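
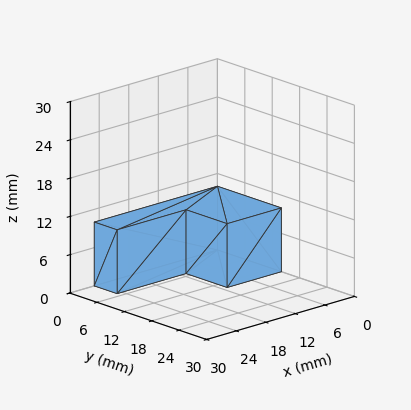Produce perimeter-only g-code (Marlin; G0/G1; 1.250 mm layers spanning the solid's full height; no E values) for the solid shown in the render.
Reading the render: the shape is an L-shaped prism: outer 25 × 14 mm, arm thicknesses ≈ 5 mm (horizontal) and 11 mm (vertical), extruded 10 mm in z (dimensions read to the nearest mm from the axis ticks). For the g-code, the solid's height is divided into equal slices at the stated Δz and each level perimeter traced with G1 moves after a G0 lift.

; perimeter-only toolpath
G21 ; units = mm
G90 ; absolute positioning
G28 ; home
; layer 1
G0 Z1.250
G0 X0.000 Y0.000
G1 X25.000 Y0.000
G1 X25.000 Y5.000
G1 X11.000 Y5.000
G1 X11.000 Y14.000
G1 X0.000 Y14.000
G1 X0.000 Y0.000
; layer 2
G0 Z2.500
G0 X0.000 Y0.000
G1 X25.000 Y0.000
G1 X25.000 Y5.000
G1 X11.000 Y5.000
G1 X11.000 Y14.000
G1 X0.000 Y14.000
G1 X0.000 Y0.000
; layer 3
G0 Z3.750
G0 X0.000 Y0.000
G1 X25.000 Y0.000
G1 X25.000 Y5.000
G1 X11.000 Y5.000
G1 X11.000 Y14.000
G1 X0.000 Y14.000
G1 X0.000 Y0.000
; layer 4
G0 Z5.000
G0 X0.000 Y0.000
G1 X25.000 Y0.000
G1 X25.000 Y5.000
G1 X11.000 Y5.000
G1 X11.000 Y14.000
G1 X0.000 Y14.000
G1 X0.000 Y0.000
; layer 5
G0 Z6.250
G0 X0.000 Y0.000
G1 X25.000 Y0.000
G1 X25.000 Y5.000
G1 X11.000 Y5.000
G1 X11.000 Y14.000
G1 X0.000 Y14.000
G1 X0.000 Y0.000
; layer 6
G0 Z7.500
G0 X0.000 Y0.000
G1 X25.000 Y0.000
G1 X25.000 Y5.000
G1 X11.000 Y5.000
G1 X11.000 Y14.000
G1 X0.000 Y14.000
G1 X0.000 Y0.000
; layer 7
G0 Z8.750
G0 X0.000 Y0.000
G1 X25.000 Y0.000
G1 X25.000 Y5.000
G1 X11.000 Y5.000
G1 X11.000 Y14.000
G1 X0.000 Y14.000
G1 X0.000 Y0.000
; layer 8
G0 Z10.000
G0 X0.000 Y0.000
G1 X25.000 Y0.000
G1 X25.000 Y5.000
G1 X11.000 Y5.000
G1 X11.000 Y14.000
G1 X0.000 Y14.000
G1 X0.000 Y0.000
M2 ; end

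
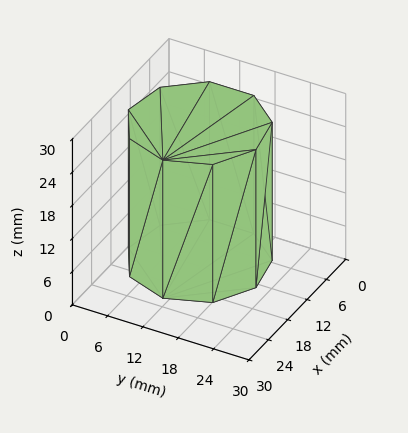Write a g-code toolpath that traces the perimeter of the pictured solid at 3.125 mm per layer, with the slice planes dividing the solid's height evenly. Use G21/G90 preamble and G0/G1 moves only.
Reading the render: the shape is a regular 9-sided prism (a cylinder approximated with 9 flat sides), circumscribed radius ≈ 11 mm, height ≈ 25 mm (dimensions read to the nearest mm from the axis ticks). For the g-code, the solid's height is divided into equal slices at the stated Δz and each level perimeter traced with G1 moves after a G0 lift.

; perimeter-only toolpath
G21 ; units = mm
G90 ; absolute positioning
G28 ; home
; layer 1
G0 Z3.125
G0 X22.000 Y11.000
G1 X19.426 Y18.071
G1 X12.910 Y21.833
G1 X5.500 Y20.526
G1 X0.663 Y14.762
G1 X0.663 Y7.238
G1 X5.500 Y1.474
G1 X12.910 Y0.167
G1 X19.426 Y3.929
G1 X22.000 Y11.000
; layer 2
G0 Z6.250
G0 X22.000 Y11.000
G1 X19.426 Y18.071
G1 X12.910 Y21.833
G1 X5.500 Y20.526
G1 X0.663 Y14.762
G1 X0.663 Y7.238
G1 X5.500 Y1.474
G1 X12.910 Y0.167
G1 X19.426 Y3.929
G1 X22.000 Y11.000
; layer 3
G0 Z9.375
G0 X22.000 Y11.000
G1 X19.426 Y18.071
G1 X12.910 Y21.833
G1 X5.500 Y20.526
G1 X0.663 Y14.762
G1 X0.663 Y7.238
G1 X5.500 Y1.474
G1 X12.910 Y0.167
G1 X19.426 Y3.929
G1 X22.000 Y11.000
; layer 4
G0 Z12.500
G0 X22.000 Y11.000
G1 X19.426 Y18.071
G1 X12.910 Y21.833
G1 X5.500 Y20.526
G1 X0.663 Y14.762
G1 X0.663 Y7.238
G1 X5.500 Y1.474
G1 X12.910 Y0.167
G1 X19.426 Y3.929
G1 X22.000 Y11.000
; layer 5
G0 Z15.625
G0 X22.000 Y11.000
G1 X19.426 Y18.071
G1 X12.910 Y21.833
G1 X5.500 Y20.526
G1 X0.663 Y14.762
G1 X0.663 Y7.238
G1 X5.500 Y1.474
G1 X12.910 Y0.167
G1 X19.426 Y3.929
G1 X22.000 Y11.000
; layer 6
G0 Z18.750
G0 X22.000 Y11.000
G1 X19.426 Y18.071
G1 X12.910 Y21.833
G1 X5.500 Y20.526
G1 X0.663 Y14.762
G1 X0.663 Y7.238
G1 X5.500 Y1.474
G1 X12.910 Y0.167
G1 X19.426 Y3.929
G1 X22.000 Y11.000
; layer 7
G0 Z21.875
G0 X22.000 Y11.000
G1 X19.426 Y18.071
G1 X12.910 Y21.833
G1 X5.500 Y20.526
G1 X0.663 Y14.762
G1 X0.663 Y7.238
G1 X5.500 Y1.474
G1 X12.910 Y0.167
G1 X19.426 Y3.929
G1 X22.000 Y11.000
; layer 8
G0 Z25.000
G0 X22.000 Y11.000
G1 X19.426 Y18.071
G1 X12.910 Y21.833
G1 X5.500 Y20.526
G1 X0.663 Y14.762
G1 X0.663 Y7.238
G1 X5.500 Y1.474
G1 X12.910 Y0.167
G1 X19.426 Y3.929
G1 X22.000 Y11.000
M2 ; end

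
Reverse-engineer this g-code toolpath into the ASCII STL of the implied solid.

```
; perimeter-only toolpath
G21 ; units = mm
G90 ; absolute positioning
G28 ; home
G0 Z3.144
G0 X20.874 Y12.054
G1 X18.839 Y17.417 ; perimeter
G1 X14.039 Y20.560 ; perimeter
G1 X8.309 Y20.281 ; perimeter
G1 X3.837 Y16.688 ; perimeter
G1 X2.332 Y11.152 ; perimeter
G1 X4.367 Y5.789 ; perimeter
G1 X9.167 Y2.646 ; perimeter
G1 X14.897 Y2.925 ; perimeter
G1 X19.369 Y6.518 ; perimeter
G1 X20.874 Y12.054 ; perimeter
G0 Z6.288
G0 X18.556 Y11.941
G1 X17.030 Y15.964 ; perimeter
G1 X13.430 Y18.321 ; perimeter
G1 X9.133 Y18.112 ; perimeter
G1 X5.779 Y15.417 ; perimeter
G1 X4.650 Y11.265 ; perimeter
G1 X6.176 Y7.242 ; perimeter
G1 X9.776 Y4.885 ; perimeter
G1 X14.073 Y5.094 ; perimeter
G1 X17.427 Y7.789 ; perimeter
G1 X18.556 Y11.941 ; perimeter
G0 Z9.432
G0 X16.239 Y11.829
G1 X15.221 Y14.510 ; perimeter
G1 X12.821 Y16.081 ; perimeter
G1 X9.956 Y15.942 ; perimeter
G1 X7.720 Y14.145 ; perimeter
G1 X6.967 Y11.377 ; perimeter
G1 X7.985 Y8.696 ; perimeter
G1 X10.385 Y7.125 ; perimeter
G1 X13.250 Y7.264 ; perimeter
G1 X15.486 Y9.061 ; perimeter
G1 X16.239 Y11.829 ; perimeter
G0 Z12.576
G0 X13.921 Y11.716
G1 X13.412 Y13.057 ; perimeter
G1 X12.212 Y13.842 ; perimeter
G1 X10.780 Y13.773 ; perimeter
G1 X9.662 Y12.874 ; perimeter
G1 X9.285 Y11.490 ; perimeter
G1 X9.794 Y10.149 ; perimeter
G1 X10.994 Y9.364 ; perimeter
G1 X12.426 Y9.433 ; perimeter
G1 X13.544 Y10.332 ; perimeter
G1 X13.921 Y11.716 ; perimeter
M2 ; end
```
solid part
  facet normal 0.0000 0.0000 -1.0000
    outer loop
      vertex 14.648 22.799 0.000
      vertex 20.648 18.871 0.000
      vertex 23.192 12.167 0.000
    endloop
  endfacet
  facet normal 0.0000 0.0000 -1.0000
    outer loop
      vertex 7.486 22.451 0.000
      vertex 14.648 22.799 0.000
      vertex 23.192 12.167 0.000
    endloop
  endfacet
  facet normal 0.0000 0.0000 -1.0000
    outer loop
      vertex 1.896 17.959 0.000
      vertex 7.486 22.451 0.000
      vertex 23.192 12.167 0.000
    endloop
  endfacet
  facet normal 0.0000 0.0000 -1.0000
    outer loop
      vertex 0.014 11.039 0.000
      vertex 1.896 17.959 0.000
      vertex 23.192 12.167 0.000
    endloop
  endfacet
  facet normal 0.0000 0.0000 -1.0000
    outer loop
      vertex 2.558 4.335 0.000
      vertex 0.014 11.039 0.000
      vertex 23.192 12.167 0.000
    endloop
  endfacet
  facet normal 0.0000 0.0000 -1.0000
    outer loop
      vertex 8.558 0.407 0.000
      vertex 2.558 4.335 0.000
      vertex 23.192 12.167 0.000
    endloop
  endfacet
  facet normal 0.0000 0.0000 -1.0000
    outer loop
      vertex 15.720 0.755 0.000
      vertex 8.558 0.407 0.000
      vertex 23.192 12.167 0.000
    endloop
  endfacet
  facet normal 0.0000 0.0000 -1.0000
    outer loop
      vertex 21.310 5.247 0.000
      vertex 15.720 0.755 0.000
      vertex 23.192 12.167 0.000
    endloop
  endfacet
  facet normal 0.7652 0.2904 0.5746
    outer loop
      vertex 23.192 12.167 0.000
      vertex 20.648 18.871 0.000
      vertex 11.603 11.603 15.720
    endloop
  endfacet
  facet normal 0.4483 0.6848 0.5745
    outer loop
      vertex 20.648 18.871 0.000
      vertex 14.648 22.799 0.000
      vertex 11.603 11.603 15.720
    endloop
  endfacet
  facet normal -0.0397 0.8175 0.5745
    outer loop
      vertex 14.648 22.799 0.000
      vertex 7.486 22.451 0.000
      vertex 11.603 11.603 15.720
    endloop
  endfacet
  facet normal -0.5127 0.6380 0.5745
    outer loop
      vertex 7.486 22.451 0.000
      vertex 1.896 17.959 0.000
      vertex 11.603 11.603 15.720
    endloop
  endfacet
  facet normal -0.7898 0.2148 0.5745
    outer loop
      vertex 1.896 17.959 0.000
      vertex 0.014 11.039 0.000
      vertex 11.603 11.603 15.720
    endloop
  endfacet
  facet normal -0.7652 -0.2904 0.5746
    outer loop
      vertex 0.014 11.039 0.000
      vertex 2.558 4.335 0.000
      vertex 11.603 11.603 15.720
    endloop
  endfacet
  facet normal -0.4483 -0.6848 0.5745
    outer loop
      vertex 2.558 4.335 0.000
      vertex 8.558 0.407 0.000
      vertex 11.603 11.603 15.720
    endloop
  endfacet
  facet normal 0.0397 -0.8175 0.5745
    outer loop
      vertex 8.558 0.407 0.000
      vertex 15.720 0.755 0.000
      vertex 11.603 11.603 15.720
    endloop
  endfacet
  facet normal 0.5127 -0.6380 0.5745
    outer loop
      vertex 15.720 0.755 0.000
      vertex 21.310 5.247 0.000
      vertex 11.603 11.603 15.720
    endloop
  endfacet
  facet normal 0.7898 -0.2148 0.5745
    outer loop
      vertex 21.310 5.247 0.000
      vertex 23.192 12.167 0.000
      vertex 11.603 11.603 15.720
    endloop
  endfacet
endsolid part

The G0 Z moves step by Δz≈3.144 mm. The G1 loops shrink linearly with z, so the solid tapers from its base footprint up to z≈15.7. Closing with a flat bottom cap and the tapered top and triangulating gives 18 facets — a regular 10-sided pyramid, base circumscribed radius ≈ 11.6 mm, apex at z ≈ 15.7 mm.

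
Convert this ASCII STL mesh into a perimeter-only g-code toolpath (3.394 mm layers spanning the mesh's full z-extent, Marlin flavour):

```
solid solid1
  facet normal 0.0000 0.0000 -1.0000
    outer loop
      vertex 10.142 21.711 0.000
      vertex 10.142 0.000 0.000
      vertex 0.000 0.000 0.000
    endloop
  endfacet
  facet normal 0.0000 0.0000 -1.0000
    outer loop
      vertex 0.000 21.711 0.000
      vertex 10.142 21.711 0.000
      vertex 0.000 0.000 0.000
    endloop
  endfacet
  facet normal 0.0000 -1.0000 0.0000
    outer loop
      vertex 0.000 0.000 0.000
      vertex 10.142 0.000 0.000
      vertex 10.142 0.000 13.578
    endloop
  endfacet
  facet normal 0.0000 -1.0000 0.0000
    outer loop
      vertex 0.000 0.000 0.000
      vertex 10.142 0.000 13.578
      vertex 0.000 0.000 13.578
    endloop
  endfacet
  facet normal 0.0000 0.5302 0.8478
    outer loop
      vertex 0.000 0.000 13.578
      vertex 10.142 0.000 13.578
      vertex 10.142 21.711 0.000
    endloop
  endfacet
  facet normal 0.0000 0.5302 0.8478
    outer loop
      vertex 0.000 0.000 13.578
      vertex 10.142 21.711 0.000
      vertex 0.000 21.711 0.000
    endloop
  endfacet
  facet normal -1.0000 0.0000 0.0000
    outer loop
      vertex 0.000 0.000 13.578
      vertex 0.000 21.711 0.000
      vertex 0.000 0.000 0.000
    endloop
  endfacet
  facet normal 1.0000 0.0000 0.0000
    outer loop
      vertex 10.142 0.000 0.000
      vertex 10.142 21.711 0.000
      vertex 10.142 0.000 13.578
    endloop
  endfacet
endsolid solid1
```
; perimeter-only toolpath
G21 ; units = mm
G90 ; absolute positioning
G28 ; home
; layer 1
G0 Z3.394
G0 X0.000 Y0.000
G1 X10.142 Y0.000
G1 X10.142 Y16.283
G1 X0.000 Y16.283
G1 X0.000 Y0.000
; layer 2
G0 Z6.789
G0 X0.000 Y0.000
G1 X10.142 Y0.000
G1 X10.142 Y10.855
G1 X0.000 Y10.855
G1 X0.000 Y0.000
; layer 3
G0 Z10.183
G0 X0.000 Y0.000
G1 X10.142 Y0.000
G1 X10.142 Y5.428
G1 X0.000 Y5.428
G1 X0.000 Y0.000
M2 ; end

The solid is a wedge (ramp): 10.1 × 21.7 mm base, rising to 13.6 mm along the y=0 edge and sloping linearly to z=0 at y=21.7. Slicing at Δz = 3.394 mm — 4 equal slices spanning the solid's height, so layer i sits at z = i·h/4 — gives 3 non-empty perimeters. Each is a 4-segment closed polygon; G0 lifts to the layer z and rapids to the start vertex, then G1 traces the edges. The cross-section shrinks linearly with z (the slice at the apex is degenerate and omitted).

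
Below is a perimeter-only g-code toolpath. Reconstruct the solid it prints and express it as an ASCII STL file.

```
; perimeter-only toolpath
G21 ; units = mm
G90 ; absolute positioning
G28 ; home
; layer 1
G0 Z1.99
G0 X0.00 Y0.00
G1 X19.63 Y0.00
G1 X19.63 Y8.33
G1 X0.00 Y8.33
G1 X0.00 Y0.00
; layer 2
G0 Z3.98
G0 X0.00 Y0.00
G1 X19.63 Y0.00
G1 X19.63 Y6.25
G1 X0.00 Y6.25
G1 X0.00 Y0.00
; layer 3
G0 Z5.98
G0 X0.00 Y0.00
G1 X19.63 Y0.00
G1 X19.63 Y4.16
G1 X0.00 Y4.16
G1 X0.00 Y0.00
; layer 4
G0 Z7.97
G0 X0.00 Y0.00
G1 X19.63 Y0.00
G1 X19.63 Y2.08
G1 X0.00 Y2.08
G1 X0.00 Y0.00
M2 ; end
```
solid part
  facet normal 0.0000 0.0000 -1.0000
    outer loop
      vertex 19.63 10.41 0.00
      vertex 19.63 0.00 0.00
      vertex 0.00 0.00 0.00
    endloop
  endfacet
  facet normal 0.0000 0.0000 -1.0000
    outer loop
      vertex 0.00 10.41 0.00
      vertex 19.63 10.41 0.00
      vertex 0.00 0.00 0.00
    endloop
  endfacet
  facet normal 0.0000 -1.0000 0.0000
    outer loop
      vertex 0.00 0.00 0.00
      vertex 19.63 0.00 0.00
      vertex 19.63 0.00 9.96
    endloop
  endfacet
  facet normal 0.0000 -1.0000 0.0000
    outer loop
      vertex 0.00 0.00 0.00
      vertex 19.63 0.00 9.96
      vertex 0.00 0.00 9.96
    endloop
  endfacet
  facet normal 0.0000 0.6913 0.7226
    outer loop
      vertex 0.00 0.00 9.96
      vertex 19.63 0.00 9.96
      vertex 19.63 10.41 0.00
    endloop
  endfacet
  facet normal 0.0000 0.6913 0.7226
    outer loop
      vertex 0.00 0.00 9.96
      vertex 19.63 10.41 0.00
      vertex 0.00 10.41 0.00
    endloop
  endfacet
  facet normal -1.0000 0.0000 0.0000
    outer loop
      vertex 0.00 0.00 9.96
      vertex 0.00 10.41 0.00
      vertex 0.00 0.00 0.00
    endloop
  endfacet
  facet normal 1.0000 0.0000 0.0000
    outer loop
      vertex 19.63 0.00 0.00
      vertex 19.63 10.41 0.00
      vertex 19.63 0.00 9.96
    endloop
  endfacet
endsolid part

The G0 Z moves step by Δz≈1.99 mm. The G1 loops shrink linearly with z, so the solid tapers from its base footprint up to z≈9.96. Closing with a flat bottom cap and the tapered top and triangulating gives 8 facets — a wedge (ramp): 19.6 × 10.4 mm base, rising to 9.96 mm along the y=0 edge and sloping linearly to z=0 at y=10.4.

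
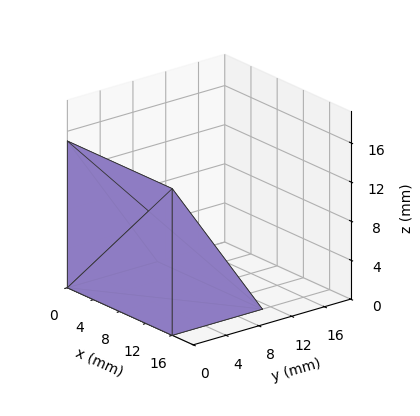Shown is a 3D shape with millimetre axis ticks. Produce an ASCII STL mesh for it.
Reading the render: the shape is a wedge (ramp): 16 × 11 mm base, rising to 15 mm along the y=0 edge and sloping linearly to z=0 at y=11 (dimensions read to the nearest mm from the axis ticks). For the STL, each face is triangulated and given an outward normal.

solid part
  facet normal 0.0000 0.0000 -1.0000
    outer loop
      vertex 16.0 11.0 0.0
      vertex 16.0 0.0 0.0
      vertex 0.0 0.0 0.0
    endloop
  endfacet
  facet normal 0.0000 0.0000 -1.0000
    outer loop
      vertex 0.0 11.0 0.0
      vertex 16.0 11.0 0.0
      vertex 0.0 0.0 0.0
    endloop
  endfacet
  facet normal 0.0000 -1.0000 0.0000
    outer loop
      vertex 0.0 0.0 0.0
      vertex 16.0 0.0 0.0
      vertex 16.0 0.0 15.0
    endloop
  endfacet
  facet normal 0.0000 -1.0000 0.0000
    outer loop
      vertex 0.0 0.0 0.0
      vertex 16.0 0.0 15.0
      vertex 0.0 0.0 15.0
    endloop
  endfacet
  facet normal 0.0000 0.8064 0.5914
    outer loop
      vertex 0.0 0.0 15.0
      vertex 16.0 0.0 15.0
      vertex 16.0 11.0 0.0
    endloop
  endfacet
  facet normal 0.0000 0.8064 0.5914
    outer loop
      vertex 0.0 0.0 15.0
      vertex 16.0 11.0 0.0
      vertex 0.0 11.0 0.0
    endloop
  endfacet
  facet normal -1.0000 0.0000 0.0000
    outer loop
      vertex 0.0 0.0 15.0
      vertex 0.0 11.0 0.0
      vertex 0.0 0.0 0.0
    endloop
  endfacet
  facet normal 1.0000 0.0000 0.0000
    outer loop
      vertex 16.0 0.0 0.0
      vertex 16.0 11.0 0.0
      vertex 16.0 0.0 15.0
    endloop
  endfacet
endsolid part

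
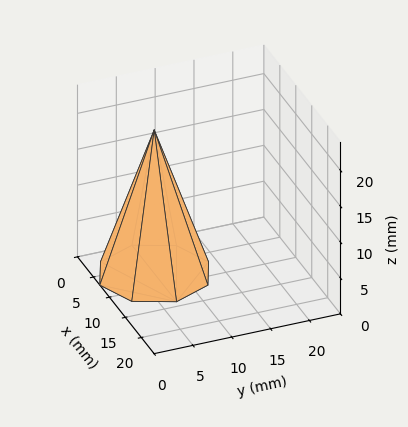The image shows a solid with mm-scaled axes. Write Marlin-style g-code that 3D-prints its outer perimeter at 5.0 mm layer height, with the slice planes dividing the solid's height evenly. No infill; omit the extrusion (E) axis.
Reading the render: the shape is a regular 8-sided pyramid, base circumscribed radius ≈ 7 mm, apex at z ≈ 20 mm (dimensions read to the nearest mm from the axis ticks). For the g-code, the solid's height is divided into equal slices at the stated Δz and each level perimeter traced with G1 moves after a G0 lift.

; perimeter-only toolpath
G21 ; units = mm
G90 ; absolute positioning
G28 ; home
; layer 1
G0 Z5.0
G0 X12.2 Y7.0
G1 X10.7 Y10.7
G1 X7.0 Y12.2
G1 X3.3 Y10.7
G1 X1.8 Y7.0
G1 X3.3 Y3.3
G1 X7.0 Y1.8
G1 X10.7 Y3.3
G1 X12.2 Y7.0
; layer 2
G0 Z10.0
G0 X10.5 Y7.0
G1 X9.4 Y9.4
G1 X7.0 Y10.5
G1 X4.5 Y9.4
G1 X3.5 Y7.0
G1 X4.5 Y4.5
G1 X7.0 Y3.5
G1 X9.4 Y4.5
G1 X10.5 Y7.0
; layer 3
G0 Z15.0
G0 X8.8 Y7.0
G1 X8.2 Y8.2
G1 X7.0 Y8.8
G1 X5.8 Y8.2
G1 X5.2 Y7.0
G1 X5.8 Y5.8
G1 X7.0 Y5.2
G1 X8.2 Y5.8
G1 X8.8 Y7.0
M2 ; end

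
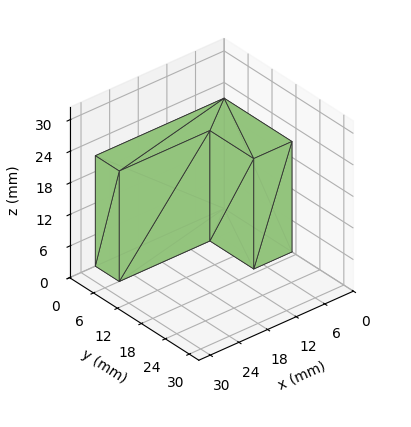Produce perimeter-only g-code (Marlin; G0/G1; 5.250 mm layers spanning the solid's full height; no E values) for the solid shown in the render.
Reading the render: the shape is an L-shaped prism: outer 27 × 17 mm, arm thicknesses ≈ 6 mm (horizontal) and 8 mm (vertical), extruded 21 mm in z (dimensions read to the nearest mm from the axis ticks). For the g-code, the solid's height is divided into equal slices at the stated Δz and each level perimeter traced with G1 moves after a G0 lift.

; perimeter-only toolpath
G21 ; units = mm
G90 ; absolute positioning
G28 ; home
; layer 1
G0 Z5.250
G0 X0.000 Y0.000
G1 X27.000 Y0.000
G1 X27.000 Y6.000
G1 X8.000 Y6.000
G1 X8.000 Y17.000
G1 X0.000 Y17.000
G1 X0.000 Y0.000
; layer 2
G0 Z10.500
G0 X0.000 Y0.000
G1 X27.000 Y0.000
G1 X27.000 Y6.000
G1 X8.000 Y6.000
G1 X8.000 Y17.000
G1 X0.000 Y17.000
G1 X0.000 Y0.000
; layer 3
G0 Z15.750
G0 X0.000 Y0.000
G1 X27.000 Y0.000
G1 X27.000 Y6.000
G1 X8.000 Y6.000
G1 X8.000 Y17.000
G1 X0.000 Y17.000
G1 X0.000 Y0.000
; layer 4
G0 Z21.000
G0 X0.000 Y0.000
G1 X27.000 Y0.000
G1 X27.000 Y6.000
G1 X8.000 Y6.000
G1 X8.000 Y17.000
G1 X0.000 Y17.000
G1 X0.000 Y0.000
M2 ; end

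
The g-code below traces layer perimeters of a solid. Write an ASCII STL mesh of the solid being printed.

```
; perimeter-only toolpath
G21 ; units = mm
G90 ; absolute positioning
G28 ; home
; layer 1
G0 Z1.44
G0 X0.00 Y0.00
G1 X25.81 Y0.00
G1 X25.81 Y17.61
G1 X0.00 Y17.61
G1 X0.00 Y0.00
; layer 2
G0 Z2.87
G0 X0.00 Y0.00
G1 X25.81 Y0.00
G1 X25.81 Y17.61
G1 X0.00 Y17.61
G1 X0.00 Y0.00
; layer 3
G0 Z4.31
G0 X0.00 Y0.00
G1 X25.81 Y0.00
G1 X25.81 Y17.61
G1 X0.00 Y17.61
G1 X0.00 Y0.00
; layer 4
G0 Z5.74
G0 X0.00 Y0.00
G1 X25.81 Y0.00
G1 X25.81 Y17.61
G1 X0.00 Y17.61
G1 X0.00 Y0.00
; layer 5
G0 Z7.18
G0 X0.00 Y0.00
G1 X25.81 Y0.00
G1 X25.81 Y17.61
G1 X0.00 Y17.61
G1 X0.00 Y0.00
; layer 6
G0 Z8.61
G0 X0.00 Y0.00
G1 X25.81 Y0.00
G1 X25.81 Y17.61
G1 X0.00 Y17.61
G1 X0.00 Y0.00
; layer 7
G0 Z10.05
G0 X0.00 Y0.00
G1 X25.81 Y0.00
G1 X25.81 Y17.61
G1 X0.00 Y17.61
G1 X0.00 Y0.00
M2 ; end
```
solid part
  facet normal 0.0000 0.0000 -1.0000
    outer loop
      vertex 25.81 17.61 0.00
      vertex 25.81 0.00 0.00
      vertex 0.00 0.00 0.00
    endloop
  endfacet
  facet normal 0.0000 0.0000 -1.0000
    outer loop
      vertex 0.00 17.61 0.00
      vertex 25.81 17.61 0.00
      vertex 0.00 0.00 0.00
    endloop
  endfacet
  facet normal 0.0000 0.0000 1.0000
    outer loop
      vertex 0.00 0.00 10.05
      vertex 25.81 0.00 10.05
      vertex 25.81 17.61 10.05
    endloop
  endfacet
  facet normal 0.0000 0.0000 1.0000
    outer loop
      vertex 0.00 0.00 10.05
      vertex 25.81 17.61 10.05
      vertex 0.00 17.61 10.05
    endloop
  endfacet
  facet normal 0.0000 -1.0000 0.0000
    outer loop
      vertex 0.00 0.00 0.00
      vertex 25.81 0.00 0.00
      vertex 25.81 0.00 10.05
    endloop
  endfacet
  facet normal 0.0000 -1.0000 0.0000
    outer loop
      vertex 0.00 0.00 0.00
      vertex 25.81 0.00 10.05
      vertex 0.00 0.00 10.05
    endloop
  endfacet
  facet normal 0.0000 1.0000 0.0000
    outer loop
      vertex 25.81 17.61 10.05
      vertex 25.81 17.61 0.00
      vertex 0.00 17.61 0.00
    endloop
  endfacet
  facet normal 0.0000 1.0000 0.0000
    outer loop
      vertex 0.00 17.61 10.05
      vertex 25.81 17.61 10.05
      vertex 0.00 17.61 0.00
    endloop
  endfacet
  facet normal -1.0000 0.0000 0.0000
    outer loop
      vertex 0.00 17.61 10.05
      vertex 0.00 17.61 0.00
      vertex 0.00 0.00 0.00
    endloop
  endfacet
  facet normal -1.0000 0.0000 0.0000
    outer loop
      vertex 0.00 0.00 10.05
      vertex 0.00 17.61 10.05
      vertex 0.00 0.00 0.00
    endloop
  endfacet
  facet normal 1.0000 0.0000 0.0000
    outer loop
      vertex 25.81 0.00 0.00
      vertex 25.81 17.61 0.00
      vertex 25.81 17.61 10.05
    endloop
  endfacet
  facet normal 1.0000 0.0000 0.0000
    outer loop
      vertex 25.81 0.00 0.00
      vertex 25.81 17.61 10.05
      vertex 25.81 0.00 10.05
    endloop
  endfacet
endsolid part

The G0 Z moves step by Δz≈1.44 mm. Every layer's G1 loop is the same polygon, so the solid is a straight extrusion of it from z=0 to z≈10.1. Closing with flat bottom and top caps and triangulating gives 12 facets — a rectangular box, roughly 25.8 × 17.6 mm footprint and 10.1 mm tall.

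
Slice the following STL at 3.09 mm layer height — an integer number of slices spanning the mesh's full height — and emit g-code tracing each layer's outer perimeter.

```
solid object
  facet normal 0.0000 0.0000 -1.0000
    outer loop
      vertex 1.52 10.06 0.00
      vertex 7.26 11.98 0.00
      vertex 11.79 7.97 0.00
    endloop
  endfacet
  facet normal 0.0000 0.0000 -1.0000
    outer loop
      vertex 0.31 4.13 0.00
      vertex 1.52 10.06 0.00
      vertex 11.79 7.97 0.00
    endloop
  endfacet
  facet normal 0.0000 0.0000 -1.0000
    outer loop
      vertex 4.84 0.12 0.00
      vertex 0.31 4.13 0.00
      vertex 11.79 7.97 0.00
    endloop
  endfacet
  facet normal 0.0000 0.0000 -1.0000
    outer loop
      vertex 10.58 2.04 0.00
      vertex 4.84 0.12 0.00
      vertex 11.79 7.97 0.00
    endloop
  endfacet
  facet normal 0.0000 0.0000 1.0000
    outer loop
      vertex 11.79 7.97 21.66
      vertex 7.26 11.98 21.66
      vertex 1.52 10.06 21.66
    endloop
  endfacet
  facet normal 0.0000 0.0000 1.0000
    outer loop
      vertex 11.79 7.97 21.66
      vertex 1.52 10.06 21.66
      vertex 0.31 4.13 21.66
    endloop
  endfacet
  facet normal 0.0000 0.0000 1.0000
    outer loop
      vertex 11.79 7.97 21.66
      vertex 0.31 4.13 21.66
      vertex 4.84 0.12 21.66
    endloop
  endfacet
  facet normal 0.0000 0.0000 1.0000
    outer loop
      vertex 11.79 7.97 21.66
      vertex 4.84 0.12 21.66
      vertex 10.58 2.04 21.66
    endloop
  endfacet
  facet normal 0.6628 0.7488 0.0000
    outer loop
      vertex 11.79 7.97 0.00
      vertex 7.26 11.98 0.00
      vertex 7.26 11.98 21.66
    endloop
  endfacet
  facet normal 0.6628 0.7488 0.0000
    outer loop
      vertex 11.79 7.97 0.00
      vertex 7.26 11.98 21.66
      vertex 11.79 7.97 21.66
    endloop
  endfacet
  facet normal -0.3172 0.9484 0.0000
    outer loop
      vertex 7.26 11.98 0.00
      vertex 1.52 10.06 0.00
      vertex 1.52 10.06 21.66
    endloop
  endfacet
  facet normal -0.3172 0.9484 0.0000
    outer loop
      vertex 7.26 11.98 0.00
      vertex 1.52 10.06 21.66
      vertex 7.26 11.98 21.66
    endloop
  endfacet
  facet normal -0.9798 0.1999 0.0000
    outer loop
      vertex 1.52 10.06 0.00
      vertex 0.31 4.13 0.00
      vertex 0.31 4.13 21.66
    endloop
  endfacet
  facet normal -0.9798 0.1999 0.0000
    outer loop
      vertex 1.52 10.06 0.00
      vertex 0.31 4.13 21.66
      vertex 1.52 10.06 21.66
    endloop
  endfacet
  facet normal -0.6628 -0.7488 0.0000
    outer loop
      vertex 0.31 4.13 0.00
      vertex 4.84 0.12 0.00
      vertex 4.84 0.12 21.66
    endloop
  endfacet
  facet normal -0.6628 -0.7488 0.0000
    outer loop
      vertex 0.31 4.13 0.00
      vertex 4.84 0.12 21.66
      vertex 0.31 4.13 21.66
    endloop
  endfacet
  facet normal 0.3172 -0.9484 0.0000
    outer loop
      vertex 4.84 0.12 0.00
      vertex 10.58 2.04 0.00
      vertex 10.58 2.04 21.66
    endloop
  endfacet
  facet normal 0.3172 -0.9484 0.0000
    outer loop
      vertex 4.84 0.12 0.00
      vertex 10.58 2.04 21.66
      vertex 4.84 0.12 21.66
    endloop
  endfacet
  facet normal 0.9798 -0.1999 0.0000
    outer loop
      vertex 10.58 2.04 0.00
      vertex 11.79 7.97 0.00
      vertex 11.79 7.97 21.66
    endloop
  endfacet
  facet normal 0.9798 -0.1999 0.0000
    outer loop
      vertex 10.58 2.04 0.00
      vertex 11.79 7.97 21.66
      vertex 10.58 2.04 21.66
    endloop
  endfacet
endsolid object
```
; perimeter-only toolpath
G21 ; units = mm
G90 ; absolute positioning
G28 ; home
; layer 1
G0 Z3.09
G0 X11.79 Y7.97
G1 X7.26 Y11.98
G1 X1.52 Y10.06
G1 X0.31 Y4.13
G1 X4.84 Y0.12
G1 X10.58 Y2.04
G1 X11.79 Y7.97
; layer 2
G0 Z6.19
G0 X11.79 Y7.97
G1 X7.26 Y11.98
G1 X1.52 Y10.06
G1 X0.31 Y4.13
G1 X4.84 Y0.12
G1 X10.58 Y2.04
G1 X11.79 Y7.97
; layer 3
G0 Z9.28
G0 X11.79 Y7.97
G1 X7.26 Y11.98
G1 X1.52 Y10.06
G1 X0.31 Y4.13
G1 X4.84 Y0.12
G1 X10.58 Y2.04
G1 X11.79 Y7.97
; layer 4
G0 Z12.38
G0 X11.79 Y7.97
G1 X7.26 Y11.98
G1 X1.52 Y10.06
G1 X0.31 Y4.13
G1 X4.84 Y0.12
G1 X10.58 Y2.04
G1 X11.79 Y7.97
; layer 5
G0 Z15.47
G0 X11.79 Y7.97
G1 X7.26 Y11.98
G1 X1.52 Y10.06
G1 X0.31 Y4.13
G1 X4.84 Y0.12
G1 X10.58 Y2.04
G1 X11.79 Y7.97
; layer 6
G0 Z18.57
G0 X11.79 Y7.97
G1 X7.26 Y11.98
G1 X1.52 Y10.06
G1 X0.31 Y4.13
G1 X4.84 Y0.12
G1 X10.58 Y2.04
G1 X11.79 Y7.97
; layer 7
G0 Z21.66
G0 X11.79 Y7.97
G1 X7.26 Y11.98
G1 X1.52 Y10.06
G1 X0.31 Y4.13
G1 X4.84 Y0.12
G1 X10.58 Y2.04
G1 X11.79 Y7.97
M2 ; end

The solid is a regular 6-sided prism (a cylinder approximated with 6 flat sides), circumscribed radius ≈ 6.05 mm, height ≈ 21.7 mm. Slicing at Δz = 3.09 mm — 7 equal slices spanning the solid's height, so layer i sits at z = i·h/7 — gives 7 non-empty perimeters. Each is a 6-segment closed polygon; G0 lifts to the layer z and rapids to the start vertex, then G1 traces the edges.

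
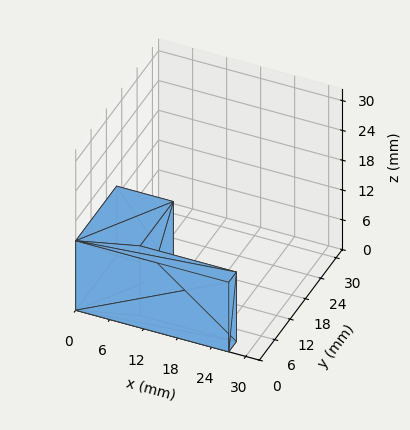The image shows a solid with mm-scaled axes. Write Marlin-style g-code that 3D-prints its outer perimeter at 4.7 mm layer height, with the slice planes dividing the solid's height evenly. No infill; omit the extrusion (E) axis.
Reading the render: the shape is an L-shaped prism: outer 27 × 16 mm, arm thicknesses ≈ 3 mm (horizontal) and 10 mm (vertical), extruded 14 mm in z (dimensions read to the nearest mm from the axis ticks). For the g-code, the solid's height is divided into equal slices at the stated Δz and each level perimeter traced with G1 moves after a G0 lift.

; perimeter-only toolpath
G21 ; units = mm
G90 ; absolute positioning
G28 ; home
; layer 1
G0 Z4.7
G0 X0.0 Y0.0
G1 X27.0 Y0.0
G1 X27.0 Y3.0
G1 X10.0 Y3.0
G1 X10.0 Y16.0
G1 X0.0 Y16.0
G1 X0.0 Y0.0
; layer 2
G0 Z9.3
G0 X0.0 Y0.0
G1 X27.0 Y0.0
G1 X27.0 Y3.0
G1 X10.0 Y3.0
G1 X10.0 Y16.0
G1 X0.0 Y16.0
G1 X0.0 Y0.0
; layer 3
G0 Z14.0
G0 X0.0 Y0.0
G1 X27.0 Y0.0
G1 X27.0 Y3.0
G1 X10.0 Y3.0
G1 X10.0 Y16.0
G1 X0.0 Y16.0
G1 X0.0 Y0.0
M2 ; end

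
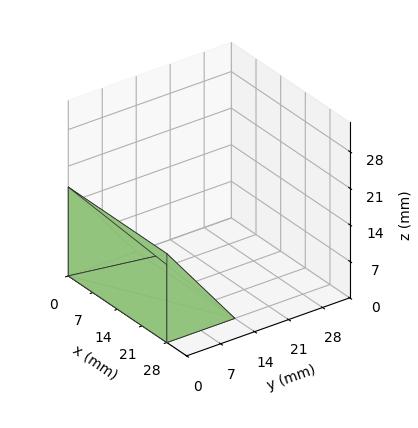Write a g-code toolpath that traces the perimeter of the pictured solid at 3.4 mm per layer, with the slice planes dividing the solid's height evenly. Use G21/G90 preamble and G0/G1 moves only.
Reading the render: the shape is a wedge (ramp): 28 × 14 mm base, rising to 17 mm along the y=0 edge and sloping linearly to z=0 at y=14 (dimensions read to the nearest mm from the axis ticks). For the g-code, the solid's height is divided into equal slices at the stated Δz and each level perimeter traced with G1 moves after a G0 lift.

; perimeter-only toolpath
G21 ; units = mm
G90 ; absolute positioning
G28 ; home
; layer 1
G0 Z3.4
G0 X0.0 Y0.0
G1 X28.0 Y0.0
G1 X28.0 Y11.2
G1 X0.0 Y11.2
G1 X0.0 Y0.0
; layer 2
G0 Z6.8
G0 X0.0 Y0.0
G1 X28.0 Y0.0
G1 X28.0 Y8.4
G1 X0.0 Y8.4
G1 X0.0 Y0.0
; layer 3
G0 Z10.2
G0 X0.0 Y0.0
G1 X28.0 Y0.0
G1 X28.0 Y5.6
G1 X0.0 Y5.6
G1 X0.0 Y0.0
; layer 4
G0 Z13.6
G0 X0.0 Y0.0
G1 X28.0 Y0.0
G1 X28.0 Y2.8
G1 X0.0 Y2.8
G1 X0.0 Y0.0
M2 ; end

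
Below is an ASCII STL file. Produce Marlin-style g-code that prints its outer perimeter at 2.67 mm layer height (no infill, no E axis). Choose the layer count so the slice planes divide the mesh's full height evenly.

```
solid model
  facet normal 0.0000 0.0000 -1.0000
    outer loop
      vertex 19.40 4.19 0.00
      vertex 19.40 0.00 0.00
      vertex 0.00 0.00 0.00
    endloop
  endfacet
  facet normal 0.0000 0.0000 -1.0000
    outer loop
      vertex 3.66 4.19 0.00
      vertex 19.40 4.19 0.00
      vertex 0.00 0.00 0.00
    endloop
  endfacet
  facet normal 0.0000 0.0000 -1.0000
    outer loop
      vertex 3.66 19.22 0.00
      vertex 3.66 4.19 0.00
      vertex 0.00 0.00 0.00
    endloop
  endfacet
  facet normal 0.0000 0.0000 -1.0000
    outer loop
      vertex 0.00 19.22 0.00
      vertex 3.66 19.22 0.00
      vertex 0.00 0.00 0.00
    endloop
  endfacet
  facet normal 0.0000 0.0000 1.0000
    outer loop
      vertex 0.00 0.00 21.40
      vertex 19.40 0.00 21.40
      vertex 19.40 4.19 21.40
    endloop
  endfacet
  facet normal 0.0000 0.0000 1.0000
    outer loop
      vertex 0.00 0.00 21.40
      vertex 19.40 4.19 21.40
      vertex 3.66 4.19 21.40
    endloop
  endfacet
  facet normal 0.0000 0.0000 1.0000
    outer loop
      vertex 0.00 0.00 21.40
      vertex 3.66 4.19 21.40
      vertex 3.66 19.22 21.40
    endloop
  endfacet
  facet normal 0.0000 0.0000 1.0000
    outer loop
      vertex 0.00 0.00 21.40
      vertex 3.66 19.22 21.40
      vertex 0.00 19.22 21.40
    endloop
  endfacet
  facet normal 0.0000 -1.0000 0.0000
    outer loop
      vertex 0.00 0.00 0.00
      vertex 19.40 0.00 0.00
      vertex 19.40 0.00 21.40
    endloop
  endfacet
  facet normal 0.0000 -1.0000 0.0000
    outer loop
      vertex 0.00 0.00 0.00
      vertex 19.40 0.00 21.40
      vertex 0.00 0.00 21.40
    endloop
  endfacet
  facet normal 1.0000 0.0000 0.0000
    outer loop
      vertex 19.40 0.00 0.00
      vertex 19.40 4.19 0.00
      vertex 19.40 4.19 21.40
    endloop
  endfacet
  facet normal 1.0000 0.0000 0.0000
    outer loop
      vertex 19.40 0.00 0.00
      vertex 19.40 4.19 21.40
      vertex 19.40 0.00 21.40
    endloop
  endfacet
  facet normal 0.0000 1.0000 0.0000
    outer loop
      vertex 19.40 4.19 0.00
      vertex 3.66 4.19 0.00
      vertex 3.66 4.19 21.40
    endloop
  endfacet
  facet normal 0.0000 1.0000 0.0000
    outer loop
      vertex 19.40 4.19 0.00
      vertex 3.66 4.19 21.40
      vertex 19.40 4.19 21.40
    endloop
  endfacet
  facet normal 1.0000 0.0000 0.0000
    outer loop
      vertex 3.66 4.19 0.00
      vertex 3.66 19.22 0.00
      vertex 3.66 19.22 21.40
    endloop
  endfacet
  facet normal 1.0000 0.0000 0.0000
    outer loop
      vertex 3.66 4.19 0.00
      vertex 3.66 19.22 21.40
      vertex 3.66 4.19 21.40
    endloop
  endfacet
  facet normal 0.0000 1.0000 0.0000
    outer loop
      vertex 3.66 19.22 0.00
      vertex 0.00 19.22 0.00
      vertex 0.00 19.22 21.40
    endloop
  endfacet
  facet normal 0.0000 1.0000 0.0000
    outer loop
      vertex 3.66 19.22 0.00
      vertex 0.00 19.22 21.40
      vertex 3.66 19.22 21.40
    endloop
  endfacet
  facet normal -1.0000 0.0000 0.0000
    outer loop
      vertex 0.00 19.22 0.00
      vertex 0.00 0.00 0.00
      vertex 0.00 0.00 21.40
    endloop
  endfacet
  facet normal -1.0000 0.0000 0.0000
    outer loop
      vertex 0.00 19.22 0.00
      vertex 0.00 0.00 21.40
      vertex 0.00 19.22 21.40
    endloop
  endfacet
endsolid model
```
; perimeter-only toolpath
G21 ; units = mm
G90 ; absolute positioning
G28 ; home
; layer 1
G0 Z2.67
G0 X0.00 Y0.00
G1 X19.40 Y0.00
G1 X19.40 Y4.19
G1 X3.66 Y4.19
G1 X3.66 Y19.22
G1 X0.00 Y19.22
G1 X0.00 Y0.00
; layer 2
G0 Z5.35
G0 X0.00 Y0.00
G1 X19.40 Y0.00
G1 X19.40 Y4.19
G1 X3.66 Y4.19
G1 X3.66 Y19.22
G1 X0.00 Y19.22
G1 X0.00 Y0.00
; layer 3
G0 Z8.02
G0 X0.00 Y0.00
G1 X19.40 Y0.00
G1 X19.40 Y4.19
G1 X3.66 Y4.19
G1 X3.66 Y19.22
G1 X0.00 Y19.22
G1 X0.00 Y0.00
; layer 4
G0 Z10.70
G0 X0.00 Y0.00
G1 X19.40 Y0.00
G1 X19.40 Y4.19
G1 X3.66 Y4.19
G1 X3.66 Y19.22
G1 X0.00 Y19.22
G1 X0.00 Y0.00
; layer 5
G0 Z13.38
G0 X0.00 Y0.00
G1 X19.40 Y0.00
G1 X19.40 Y4.19
G1 X3.66 Y4.19
G1 X3.66 Y19.22
G1 X0.00 Y19.22
G1 X0.00 Y0.00
; layer 6
G0 Z16.05
G0 X0.00 Y0.00
G1 X19.40 Y0.00
G1 X19.40 Y4.19
G1 X3.66 Y4.19
G1 X3.66 Y19.22
G1 X0.00 Y19.22
G1 X0.00 Y0.00
; layer 7
G0 Z18.72
G0 X0.00 Y0.00
G1 X19.40 Y0.00
G1 X19.40 Y4.19
G1 X3.66 Y4.19
G1 X3.66 Y19.22
G1 X0.00 Y19.22
G1 X0.00 Y0.00
; layer 8
G0 Z21.40
G0 X0.00 Y0.00
G1 X19.40 Y0.00
G1 X19.40 Y4.19
G1 X3.66 Y4.19
G1 X3.66 Y19.22
G1 X0.00 Y19.22
G1 X0.00 Y0.00
M2 ; end

The solid is an L-shaped prism: outer 19.4 × 19.2 mm, arm thicknesses ≈ 4.19 mm (horizontal) and 3.66 mm (vertical), extruded 21.4 mm in z. Slicing at Δz = 2.67 mm — 8 equal slices spanning the solid's height, so layer i sits at z = i·h/8 — gives 8 non-empty perimeters. Each is a 6-segment closed polygon; G0 lifts to the layer z and rapids to the start vertex, then G1 traces the edges.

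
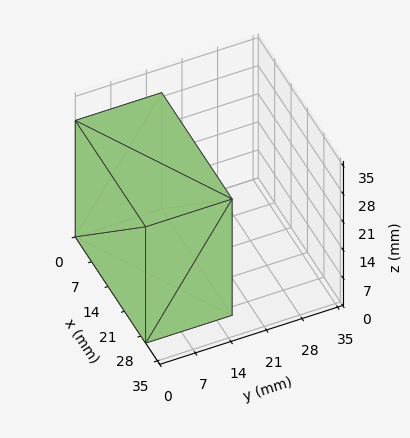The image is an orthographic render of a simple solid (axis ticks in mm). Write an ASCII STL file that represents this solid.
Reading the render: the shape is a rectangular box, roughly 30 × 17 mm footprint and 29 mm tall (dimensions read to the nearest mm from the axis ticks). For the STL, each face is triangulated and given an outward normal.

solid part
  facet normal 0.0000 0.0000 -1.0000
    outer loop
      vertex 30.0 17.0 0.0
      vertex 30.0 0.0 0.0
      vertex 0.0 0.0 0.0
    endloop
  endfacet
  facet normal 0.0000 0.0000 -1.0000
    outer loop
      vertex 0.0 17.0 0.0
      vertex 30.0 17.0 0.0
      vertex 0.0 0.0 0.0
    endloop
  endfacet
  facet normal 0.0000 0.0000 1.0000
    outer loop
      vertex 0.0 0.0 29.0
      vertex 30.0 0.0 29.0
      vertex 30.0 17.0 29.0
    endloop
  endfacet
  facet normal 0.0000 0.0000 1.0000
    outer loop
      vertex 0.0 0.0 29.0
      vertex 30.0 17.0 29.0
      vertex 0.0 17.0 29.0
    endloop
  endfacet
  facet normal 0.0000 -1.0000 0.0000
    outer loop
      vertex 0.0 0.0 0.0
      vertex 30.0 0.0 0.0
      vertex 30.0 0.0 29.0
    endloop
  endfacet
  facet normal 0.0000 -1.0000 0.0000
    outer loop
      vertex 0.0 0.0 0.0
      vertex 30.0 0.0 29.0
      vertex 0.0 0.0 29.0
    endloop
  endfacet
  facet normal 0.0000 1.0000 0.0000
    outer loop
      vertex 30.0 17.0 29.0
      vertex 30.0 17.0 0.0
      vertex 0.0 17.0 0.0
    endloop
  endfacet
  facet normal 0.0000 1.0000 0.0000
    outer loop
      vertex 0.0 17.0 29.0
      vertex 30.0 17.0 29.0
      vertex 0.0 17.0 0.0
    endloop
  endfacet
  facet normal -1.0000 0.0000 0.0000
    outer loop
      vertex 0.0 17.0 29.0
      vertex 0.0 17.0 0.0
      vertex 0.0 0.0 0.0
    endloop
  endfacet
  facet normal -1.0000 0.0000 0.0000
    outer loop
      vertex 0.0 0.0 29.0
      vertex 0.0 17.0 29.0
      vertex 0.0 0.0 0.0
    endloop
  endfacet
  facet normal 1.0000 0.0000 0.0000
    outer loop
      vertex 30.0 0.0 0.0
      vertex 30.0 17.0 0.0
      vertex 30.0 17.0 29.0
    endloop
  endfacet
  facet normal 1.0000 0.0000 0.0000
    outer loop
      vertex 30.0 0.0 0.0
      vertex 30.0 17.0 29.0
      vertex 30.0 0.0 29.0
    endloop
  endfacet
endsolid part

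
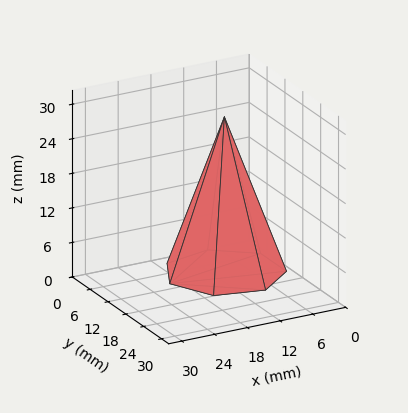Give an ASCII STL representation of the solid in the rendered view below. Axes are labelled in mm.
Reading the render: the shape is a regular 7-sided pyramid, base circumscribed radius ≈ 10 mm, apex at z ≈ 27 mm (dimensions read to the nearest mm from the axis ticks). For the STL, each face is triangulated and given an outward normal.

solid part
  facet normal 0.0000 0.0000 -1.0000
    outer loop
      vertex 7.77 19.75 0.00
      vertex 16.23 17.82 0.00
      vertex 20.00 10.00 0.00
    endloop
  endfacet
  facet normal 0.0000 0.0000 -1.0000
    outer loop
      vertex 0.99 14.34 0.00
      vertex 7.77 19.75 0.00
      vertex 20.00 10.00 0.00
    endloop
  endfacet
  facet normal 0.0000 0.0000 -1.0000
    outer loop
      vertex 0.99 5.66 0.00
      vertex 0.99 14.34 0.00
      vertex 20.00 10.00 0.00
    endloop
  endfacet
  facet normal 0.0000 0.0000 -1.0000
    outer loop
      vertex 7.77 0.25 0.00
      vertex 0.99 5.66 0.00
      vertex 20.00 10.00 0.00
    endloop
  endfacet
  facet normal 0.0000 0.0000 -1.0000
    outer loop
      vertex 16.23 2.18 0.00
      vertex 7.77 0.25 0.00
      vertex 20.00 10.00 0.00
    endloop
  endfacet
  facet normal 0.8545 0.4119 0.3165
    outer loop
      vertex 20.00 10.00 0.00
      vertex 16.23 17.82 0.00
      vertex 10.00 10.00 27.00
    endloop
  endfacet
  facet normal 0.2110 0.9248 0.3165
    outer loop
      vertex 16.23 17.82 0.00
      vertex 7.77 19.75 0.00
      vertex 10.00 10.00 27.00
    endloop
  endfacet
  facet normal -0.5916 0.7414 0.3166
    outer loop
      vertex 7.77 19.75 0.00
      vertex 0.99 14.34 0.00
      vertex 10.00 10.00 27.00
    endloop
  endfacet
  facet normal -0.9486 0.0000 0.3165
    outer loop
      vertex 0.99 14.34 0.00
      vertex 0.99 5.66 0.00
      vertex 10.00 10.00 27.00
    endloop
  endfacet
  facet normal -0.5916 -0.7414 0.3166
    outer loop
      vertex 0.99 5.66 0.00
      vertex 7.77 0.25 0.00
      vertex 10.00 10.00 27.00
    endloop
  endfacet
  facet normal 0.2110 -0.9248 0.3165
    outer loop
      vertex 7.77 0.25 0.00
      vertex 16.23 2.18 0.00
      vertex 10.00 10.00 27.00
    endloop
  endfacet
  facet normal 0.8545 -0.4119 0.3165
    outer loop
      vertex 16.23 2.18 0.00
      vertex 20.00 10.00 0.00
      vertex 10.00 10.00 27.00
    endloop
  endfacet
endsolid part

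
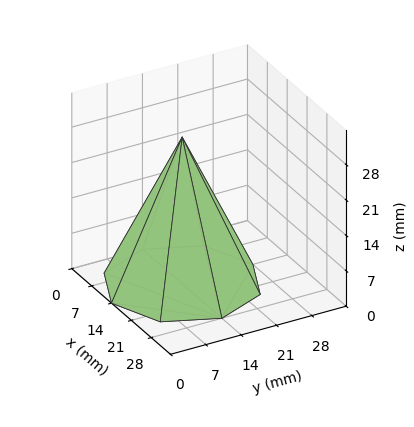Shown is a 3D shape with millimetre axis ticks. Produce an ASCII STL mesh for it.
Reading the render: the shape is a regular 8-sided pyramid, base circumscribed radius ≈ 14 mm, apex at z ≈ 29 mm (dimensions read to the nearest mm from the axis ticks). For the STL, each face is triangulated and given an outward normal.

solid part
  facet normal 0.0000 0.0000 -1.0000
    outer loop
      vertex 14.000 28.000 0.000
      vertex 23.899 23.899 0.000
      vertex 28.000 14.000 0.000
    endloop
  endfacet
  facet normal 0.0000 0.0000 -1.0000
    outer loop
      vertex 4.101 23.899 0.000
      vertex 14.000 28.000 0.000
      vertex 28.000 14.000 0.000
    endloop
  endfacet
  facet normal 0.0000 0.0000 -1.0000
    outer loop
      vertex 0.000 14.000 0.000
      vertex 4.101 23.899 0.000
      vertex 28.000 14.000 0.000
    endloop
  endfacet
  facet normal 0.0000 0.0000 -1.0000
    outer loop
      vertex 4.101 4.101 0.000
      vertex 0.000 14.000 0.000
      vertex 28.000 14.000 0.000
    endloop
  endfacet
  facet normal 0.0000 0.0000 -1.0000
    outer loop
      vertex 14.000 0.000 0.000
      vertex 4.101 4.101 0.000
      vertex 28.000 14.000 0.000
    endloop
  endfacet
  facet normal 0.0000 0.0000 -1.0000
    outer loop
      vertex 23.899 4.101 0.000
      vertex 14.000 0.000 0.000
      vertex 28.000 14.000 0.000
    endloop
  endfacet
  facet normal 0.8437 0.3495 0.4073
    outer loop
      vertex 28.000 14.000 0.000
      vertex 23.899 23.899 0.000
      vertex 14.000 14.000 29.000
    endloop
  endfacet
  facet normal 0.3495 0.8437 0.4073
    outer loop
      vertex 23.899 23.899 0.000
      vertex 14.000 28.000 0.000
      vertex 14.000 14.000 29.000
    endloop
  endfacet
  facet normal -0.3495 0.8437 0.4073
    outer loop
      vertex 14.000 28.000 0.000
      vertex 4.101 23.899 0.000
      vertex 14.000 14.000 29.000
    endloop
  endfacet
  facet normal -0.8437 0.3495 0.4073
    outer loop
      vertex 4.101 23.899 0.000
      vertex 0.000 14.000 0.000
      vertex 14.000 14.000 29.000
    endloop
  endfacet
  facet normal -0.8437 -0.3495 0.4073
    outer loop
      vertex 0.000 14.000 0.000
      vertex 4.101 4.101 0.000
      vertex 14.000 14.000 29.000
    endloop
  endfacet
  facet normal -0.3495 -0.8437 0.4073
    outer loop
      vertex 4.101 4.101 0.000
      vertex 14.000 0.000 0.000
      vertex 14.000 14.000 29.000
    endloop
  endfacet
  facet normal 0.3495 -0.8437 0.4073
    outer loop
      vertex 14.000 0.000 0.000
      vertex 23.899 4.101 0.000
      vertex 14.000 14.000 29.000
    endloop
  endfacet
  facet normal 0.8437 -0.3495 0.4073
    outer loop
      vertex 23.899 4.101 0.000
      vertex 28.000 14.000 0.000
      vertex 14.000 14.000 29.000
    endloop
  endfacet
endsolid part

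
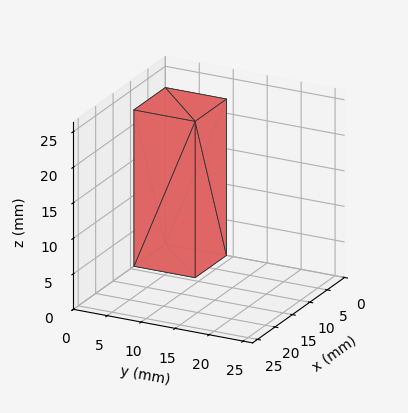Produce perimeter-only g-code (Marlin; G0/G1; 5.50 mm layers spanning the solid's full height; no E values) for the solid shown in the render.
Reading the render: the shape is a rectangular box, roughly 9 × 9 mm footprint and 22 mm tall (dimensions read to the nearest mm from the axis ticks). For the g-code, the solid's height is divided into equal slices at the stated Δz and each level perimeter traced with G1 moves after a G0 lift.

; perimeter-only toolpath
G21 ; units = mm
G90 ; absolute positioning
G28 ; home
; layer 1
G0 Z5.50
G0 X0.00 Y0.00
G1 X9.00 Y0.00
G1 X9.00 Y9.00
G1 X0.00 Y9.00
G1 X0.00 Y0.00
; layer 2
G0 Z11.00
G0 X0.00 Y0.00
G1 X9.00 Y0.00
G1 X9.00 Y9.00
G1 X0.00 Y9.00
G1 X0.00 Y0.00
; layer 3
G0 Z16.50
G0 X0.00 Y0.00
G1 X9.00 Y0.00
G1 X9.00 Y9.00
G1 X0.00 Y9.00
G1 X0.00 Y0.00
; layer 4
G0 Z22.00
G0 X0.00 Y0.00
G1 X9.00 Y0.00
G1 X9.00 Y9.00
G1 X0.00 Y9.00
G1 X0.00 Y0.00
M2 ; end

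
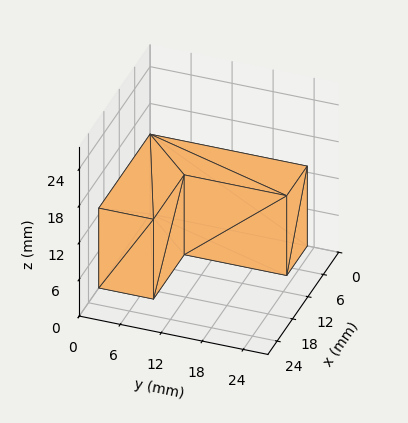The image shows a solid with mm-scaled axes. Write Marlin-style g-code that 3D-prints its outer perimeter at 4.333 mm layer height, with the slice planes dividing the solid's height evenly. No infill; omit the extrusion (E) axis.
Reading the render: the shape is an L-shaped prism: outer 20 × 23 mm, arm thicknesses ≈ 8 mm (horizontal) and 8 mm (vertical), extruded 13 mm in z (dimensions read to the nearest mm from the axis ticks). For the g-code, the solid's height is divided into equal slices at the stated Δz and each level perimeter traced with G1 moves after a G0 lift.

; perimeter-only toolpath
G21 ; units = mm
G90 ; absolute positioning
G28 ; home
; layer 1
G0 Z4.333
G0 X0.000 Y0.000
G1 X20.000 Y0.000
G1 X20.000 Y8.000
G1 X8.000 Y8.000
G1 X8.000 Y23.000
G1 X0.000 Y23.000
G1 X0.000 Y0.000
; layer 2
G0 Z8.667
G0 X0.000 Y0.000
G1 X20.000 Y0.000
G1 X20.000 Y8.000
G1 X8.000 Y8.000
G1 X8.000 Y23.000
G1 X0.000 Y23.000
G1 X0.000 Y0.000
; layer 3
G0 Z13.000
G0 X0.000 Y0.000
G1 X20.000 Y0.000
G1 X20.000 Y8.000
G1 X8.000 Y8.000
G1 X8.000 Y23.000
G1 X0.000 Y23.000
G1 X0.000 Y0.000
M2 ; end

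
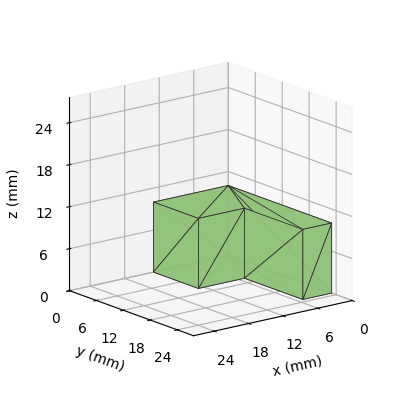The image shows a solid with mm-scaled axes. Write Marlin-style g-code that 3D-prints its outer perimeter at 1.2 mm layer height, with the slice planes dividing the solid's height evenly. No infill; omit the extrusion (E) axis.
Reading the render: the shape is an L-shaped prism: outer 13 × 23 mm, arm thicknesses ≈ 10 mm (horizontal) and 5 mm (vertical), extruded 10 mm in z (dimensions read to the nearest mm from the axis ticks). For the g-code, the solid's height is divided into equal slices at the stated Δz and each level perimeter traced with G1 moves after a G0 lift.

; perimeter-only toolpath
G21 ; units = mm
G90 ; absolute positioning
G28 ; home
; layer 1
G0 Z1.2
G0 X0.0 Y0.0
G1 X13.0 Y0.0
G1 X13.0 Y10.0
G1 X5.0 Y10.0
G1 X5.0 Y23.0
G1 X0.0 Y23.0
G1 X0.0 Y0.0
; layer 2
G0 Z2.5
G0 X0.0 Y0.0
G1 X13.0 Y0.0
G1 X13.0 Y10.0
G1 X5.0 Y10.0
G1 X5.0 Y23.0
G1 X0.0 Y23.0
G1 X0.0 Y0.0
; layer 3
G0 Z3.8
G0 X0.0 Y0.0
G1 X13.0 Y0.0
G1 X13.0 Y10.0
G1 X5.0 Y10.0
G1 X5.0 Y23.0
G1 X0.0 Y23.0
G1 X0.0 Y0.0
; layer 4
G0 Z5.0
G0 X0.0 Y0.0
G1 X13.0 Y0.0
G1 X13.0 Y10.0
G1 X5.0 Y10.0
G1 X5.0 Y23.0
G1 X0.0 Y23.0
G1 X0.0 Y0.0
; layer 5
G0 Z6.2
G0 X0.0 Y0.0
G1 X13.0 Y0.0
G1 X13.0 Y10.0
G1 X5.0 Y10.0
G1 X5.0 Y23.0
G1 X0.0 Y23.0
G1 X0.0 Y0.0
; layer 6
G0 Z7.5
G0 X0.0 Y0.0
G1 X13.0 Y0.0
G1 X13.0 Y10.0
G1 X5.0 Y10.0
G1 X5.0 Y23.0
G1 X0.0 Y23.0
G1 X0.0 Y0.0
; layer 7
G0 Z8.8
G0 X0.0 Y0.0
G1 X13.0 Y0.0
G1 X13.0 Y10.0
G1 X5.0 Y10.0
G1 X5.0 Y23.0
G1 X0.0 Y23.0
G1 X0.0 Y0.0
; layer 8
G0 Z10.0
G0 X0.0 Y0.0
G1 X13.0 Y0.0
G1 X13.0 Y10.0
G1 X5.0 Y10.0
G1 X5.0 Y23.0
G1 X0.0 Y23.0
G1 X0.0 Y0.0
M2 ; end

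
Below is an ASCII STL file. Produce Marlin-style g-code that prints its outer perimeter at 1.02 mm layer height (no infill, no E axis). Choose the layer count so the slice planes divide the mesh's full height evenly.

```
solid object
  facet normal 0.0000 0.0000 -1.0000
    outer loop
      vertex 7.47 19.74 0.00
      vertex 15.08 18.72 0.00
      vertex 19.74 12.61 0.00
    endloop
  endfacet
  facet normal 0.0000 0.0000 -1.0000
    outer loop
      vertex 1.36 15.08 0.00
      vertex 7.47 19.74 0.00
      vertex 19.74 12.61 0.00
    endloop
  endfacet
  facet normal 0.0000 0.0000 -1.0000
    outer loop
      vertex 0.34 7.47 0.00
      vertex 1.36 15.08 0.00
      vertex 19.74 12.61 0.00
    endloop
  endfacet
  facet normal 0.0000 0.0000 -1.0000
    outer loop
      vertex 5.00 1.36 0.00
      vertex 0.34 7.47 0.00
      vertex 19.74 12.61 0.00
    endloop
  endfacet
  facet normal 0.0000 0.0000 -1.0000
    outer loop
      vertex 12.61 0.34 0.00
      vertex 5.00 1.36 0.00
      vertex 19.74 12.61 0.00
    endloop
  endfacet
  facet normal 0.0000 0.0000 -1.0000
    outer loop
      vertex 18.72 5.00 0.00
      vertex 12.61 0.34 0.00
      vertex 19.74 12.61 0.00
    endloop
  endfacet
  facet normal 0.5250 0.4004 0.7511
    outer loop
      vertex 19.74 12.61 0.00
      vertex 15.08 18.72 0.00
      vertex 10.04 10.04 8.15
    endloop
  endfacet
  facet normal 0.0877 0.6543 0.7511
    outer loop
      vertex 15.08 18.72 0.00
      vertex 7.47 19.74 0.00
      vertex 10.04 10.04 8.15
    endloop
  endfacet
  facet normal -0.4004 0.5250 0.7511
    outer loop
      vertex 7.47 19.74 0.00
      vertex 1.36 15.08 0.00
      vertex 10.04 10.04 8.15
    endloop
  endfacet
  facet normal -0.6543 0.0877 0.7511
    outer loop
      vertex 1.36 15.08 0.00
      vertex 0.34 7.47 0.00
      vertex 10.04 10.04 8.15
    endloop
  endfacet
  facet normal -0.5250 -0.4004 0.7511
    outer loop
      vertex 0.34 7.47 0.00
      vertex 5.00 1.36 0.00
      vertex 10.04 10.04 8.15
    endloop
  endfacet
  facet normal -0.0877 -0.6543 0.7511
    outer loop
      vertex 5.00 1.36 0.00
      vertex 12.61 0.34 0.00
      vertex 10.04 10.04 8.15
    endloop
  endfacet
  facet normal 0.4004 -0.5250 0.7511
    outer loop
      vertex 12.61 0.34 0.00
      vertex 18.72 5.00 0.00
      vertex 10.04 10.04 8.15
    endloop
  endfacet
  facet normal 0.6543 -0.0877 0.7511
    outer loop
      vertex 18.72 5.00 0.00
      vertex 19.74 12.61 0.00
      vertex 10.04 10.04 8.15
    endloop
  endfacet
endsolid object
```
; perimeter-only toolpath
G21 ; units = mm
G90 ; absolute positioning
G28 ; home
; layer 1
G0 Z1.02
G0 X18.53 Y12.29
G1 X14.45 Y17.63
G1 X7.79 Y18.53
G1 X2.45 Y14.45
G1 X1.55 Y7.79
G1 X5.63 Y2.45
G1 X12.29 Y1.55
G1 X17.63 Y5.63
G1 X18.53 Y12.29
; layer 2
G0 Z2.04
G0 X17.31 Y11.97
G1 X13.82 Y16.55
G1 X8.11 Y17.31
G1 X3.53 Y13.82
G1 X2.76 Y8.11
G1 X6.26 Y3.53
G1 X11.97 Y2.76
G1 X16.55 Y6.26
G1 X17.31 Y11.97
; layer 3
G0 Z3.06
G0 X16.10 Y11.65
G1 X13.19 Y15.46
G1 X8.43 Y16.10
G1 X4.62 Y13.19
G1 X3.98 Y8.43
G1 X6.89 Y4.62
G1 X11.65 Y3.98
G1 X15.46 Y6.89
G1 X16.10 Y11.65
; layer 4
G0 Z4.08
G0 X14.89 Y11.32
G1 X12.56 Y14.38
G1 X8.75 Y14.89
G1 X5.70 Y12.56
G1 X5.19 Y8.75
G1 X7.52 Y5.70
G1 X11.32 Y5.19
G1 X14.38 Y7.52
G1 X14.89 Y11.32
; layer 5
G0 Z5.09
G0 X13.68 Y11.00
G1 X11.93 Y13.29
G1 X9.08 Y13.68
G1 X6.78 Y11.93
G1 X6.40 Y9.08
G1 X8.15 Y6.78
G1 X11.00 Y6.40
G1 X13.29 Y8.15
G1 X13.68 Y11.00
; layer 6
G0 Z6.11
G0 X12.46 Y10.68
G1 X11.30 Y12.21
G1 X9.40 Y12.46
G1 X7.87 Y11.30
G1 X7.61 Y9.40
G1 X8.78 Y7.87
G1 X10.68 Y7.61
G1 X12.21 Y8.78
G1 X12.46 Y10.68
; layer 7
G0 Z7.13
G0 X11.25 Y10.36
G1 X10.67 Y11.12
G1 X9.72 Y11.25
G1 X8.96 Y10.67
G1 X8.83 Y9.72
G1 X9.41 Y8.96
G1 X10.36 Y8.83
G1 X11.12 Y9.41
G1 X11.25 Y10.36
M2 ; end

The solid is a regular 8-sided pyramid, base circumscribed radius ≈ 10 mm, apex at z ≈ 8.15 mm. Slicing at Δz = 1.02 mm — 8 equal slices spanning the solid's height, so layer i sits at z = i·h/8 — gives 7 non-empty perimeters. Each is a 8-segment closed polygon; G0 lifts to the layer z and rapids to the start vertex, then G1 traces the edges. The cross-section shrinks linearly with z (the slice at the apex is degenerate and omitted).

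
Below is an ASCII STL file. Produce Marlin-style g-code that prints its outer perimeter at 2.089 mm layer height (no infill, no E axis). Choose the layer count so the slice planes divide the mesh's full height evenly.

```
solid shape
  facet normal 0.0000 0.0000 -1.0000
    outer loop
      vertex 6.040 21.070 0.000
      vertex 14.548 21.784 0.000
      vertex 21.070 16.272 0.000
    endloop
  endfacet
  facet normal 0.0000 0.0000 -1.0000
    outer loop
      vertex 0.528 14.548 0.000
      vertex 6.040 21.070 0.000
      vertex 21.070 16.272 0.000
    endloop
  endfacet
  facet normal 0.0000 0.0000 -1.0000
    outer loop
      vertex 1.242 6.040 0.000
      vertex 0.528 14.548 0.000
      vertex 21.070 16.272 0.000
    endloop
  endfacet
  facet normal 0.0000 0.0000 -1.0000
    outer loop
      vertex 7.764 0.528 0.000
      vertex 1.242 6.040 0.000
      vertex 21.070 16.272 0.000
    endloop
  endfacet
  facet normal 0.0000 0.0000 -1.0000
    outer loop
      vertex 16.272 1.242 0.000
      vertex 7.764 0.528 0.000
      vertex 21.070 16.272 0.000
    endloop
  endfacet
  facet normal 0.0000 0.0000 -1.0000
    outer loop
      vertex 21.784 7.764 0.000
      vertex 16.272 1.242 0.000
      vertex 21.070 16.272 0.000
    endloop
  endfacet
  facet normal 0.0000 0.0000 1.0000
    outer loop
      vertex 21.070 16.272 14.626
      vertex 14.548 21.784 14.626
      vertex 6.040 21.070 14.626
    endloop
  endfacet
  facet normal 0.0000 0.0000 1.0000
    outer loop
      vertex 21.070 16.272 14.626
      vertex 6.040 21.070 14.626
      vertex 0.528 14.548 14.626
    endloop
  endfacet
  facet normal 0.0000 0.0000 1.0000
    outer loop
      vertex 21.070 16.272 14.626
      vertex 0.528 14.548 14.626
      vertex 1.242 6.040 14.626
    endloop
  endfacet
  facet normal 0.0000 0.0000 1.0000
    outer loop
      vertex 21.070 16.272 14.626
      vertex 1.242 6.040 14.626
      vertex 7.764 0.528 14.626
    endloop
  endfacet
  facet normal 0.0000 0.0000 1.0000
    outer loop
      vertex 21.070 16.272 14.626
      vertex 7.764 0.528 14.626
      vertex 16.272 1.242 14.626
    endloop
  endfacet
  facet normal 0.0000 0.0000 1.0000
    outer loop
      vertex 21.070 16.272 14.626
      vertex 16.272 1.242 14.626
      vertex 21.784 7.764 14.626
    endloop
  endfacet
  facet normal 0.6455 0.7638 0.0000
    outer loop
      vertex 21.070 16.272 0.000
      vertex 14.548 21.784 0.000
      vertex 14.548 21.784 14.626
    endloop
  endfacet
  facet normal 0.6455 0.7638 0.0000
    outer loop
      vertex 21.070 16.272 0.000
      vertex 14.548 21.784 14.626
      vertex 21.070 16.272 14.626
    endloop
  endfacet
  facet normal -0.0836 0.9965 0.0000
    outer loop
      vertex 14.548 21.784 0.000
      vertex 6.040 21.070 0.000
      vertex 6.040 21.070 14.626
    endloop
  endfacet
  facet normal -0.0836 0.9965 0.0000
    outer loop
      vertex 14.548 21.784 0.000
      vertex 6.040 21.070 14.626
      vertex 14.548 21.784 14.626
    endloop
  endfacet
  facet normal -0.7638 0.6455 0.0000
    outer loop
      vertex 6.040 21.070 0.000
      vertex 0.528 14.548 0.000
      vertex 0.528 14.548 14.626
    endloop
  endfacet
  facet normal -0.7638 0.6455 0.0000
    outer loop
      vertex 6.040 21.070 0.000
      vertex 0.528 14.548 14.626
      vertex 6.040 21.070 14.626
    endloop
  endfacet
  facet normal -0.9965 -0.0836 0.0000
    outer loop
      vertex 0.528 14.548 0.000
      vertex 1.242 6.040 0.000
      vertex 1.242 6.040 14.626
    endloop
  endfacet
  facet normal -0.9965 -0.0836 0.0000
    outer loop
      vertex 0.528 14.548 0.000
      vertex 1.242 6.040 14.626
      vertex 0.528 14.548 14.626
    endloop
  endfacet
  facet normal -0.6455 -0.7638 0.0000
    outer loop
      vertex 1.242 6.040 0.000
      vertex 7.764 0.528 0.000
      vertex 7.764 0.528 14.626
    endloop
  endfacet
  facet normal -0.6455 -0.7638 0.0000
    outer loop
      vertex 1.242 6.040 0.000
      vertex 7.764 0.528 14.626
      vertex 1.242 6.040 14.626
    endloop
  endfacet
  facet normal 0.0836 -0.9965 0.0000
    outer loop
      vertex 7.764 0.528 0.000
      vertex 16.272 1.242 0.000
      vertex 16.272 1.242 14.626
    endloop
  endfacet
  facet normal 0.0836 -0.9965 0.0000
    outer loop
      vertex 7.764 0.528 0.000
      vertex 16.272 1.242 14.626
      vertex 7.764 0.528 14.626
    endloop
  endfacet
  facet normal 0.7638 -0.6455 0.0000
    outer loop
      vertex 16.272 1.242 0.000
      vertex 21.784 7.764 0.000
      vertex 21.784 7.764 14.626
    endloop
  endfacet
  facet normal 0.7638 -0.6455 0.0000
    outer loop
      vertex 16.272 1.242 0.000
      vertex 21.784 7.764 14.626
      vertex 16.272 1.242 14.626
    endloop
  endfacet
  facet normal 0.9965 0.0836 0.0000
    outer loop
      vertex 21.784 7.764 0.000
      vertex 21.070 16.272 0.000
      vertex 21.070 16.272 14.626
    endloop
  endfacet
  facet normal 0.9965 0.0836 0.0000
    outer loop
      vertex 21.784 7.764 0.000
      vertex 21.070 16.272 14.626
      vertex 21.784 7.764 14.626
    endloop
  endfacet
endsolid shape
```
; perimeter-only toolpath
G21 ; units = mm
G90 ; absolute positioning
G28 ; home
; layer 1
G0 Z2.089
G0 X21.070 Y16.272
G1 X14.548 Y21.784
G1 X6.040 Y21.070
G1 X0.528 Y14.548
G1 X1.242 Y6.040
G1 X7.764 Y0.528
G1 X16.272 Y1.242
G1 X21.784 Y7.764
G1 X21.070 Y16.272
; layer 2
G0 Z4.179
G0 X21.070 Y16.272
G1 X14.548 Y21.784
G1 X6.040 Y21.070
G1 X0.528 Y14.548
G1 X1.242 Y6.040
G1 X7.764 Y0.528
G1 X16.272 Y1.242
G1 X21.784 Y7.764
G1 X21.070 Y16.272
; layer 3
G0 Z6.268
G0 X21.070 Y16.272
G1 X14.548 Y21.784
G1 X6.040 Y21.070
G1 X0.528 Y14.548
G1 X1.242 Y6.040
G1 X7.764 Y0.528
G1 X16.272 Y1.242
G1 X21.784 Y7.764
G1 X21.070 Y16.272
; layer 4
G0 Z8.358
G0 X21.070 Y16.272
G1 X14.548 Y21.784
G1 X6.040 Y21.070
G1 X0.528 Y14.548
G1 X1.242 Y6.040
G1 X7.764 Y0.528
G1 X16.272 Y1.242
G1 X21.784 Y7.764
G1 X21.070 Y16.272
; layer 5
G0 Z10.447
G0 X21.070 Y16.272
G1 X14.548 Y21.784
G1 X6.040 Y21.070
G1 X0.528 Y14.548
G1 X1.242 Y6.040
G1 X7.764 Y0.528
G1 X16.272 Y1.242
G1 X21.784 Y7.764
G1 X21.070 Y16.272
; layer 6
G0 Z12.537
G0 X21.070 Y16.272
G1 X14.548 Y21.784
G1 X6.040 Y21.070
G1 X0.528 Y14.548
G1 X1.242 Y6.040
G1 X7.764 Y0.528
G1 X16.272 Y1.242
G1 X21.784 Y7.764
G1 X21.070 Y16.272
; layer 7
G0 Z14.626
G0 X21.070 Y16.272
G1 X14.548 Y21.784
G1 X6.040 Y21.070
G1 X0.528 Y14.548
G1 X1.242 Y6.040
G1 X7.764 Y0.528
G1 X16.272 Y1.242
G1 X21.784 Y7.764
G1 X21.070 Y16.272
M2 ; end

The solid is a regular 8-sided prism (a cylinder approximated with 8 flat sides), circumscribed radius ≈ 11.2 mm, height ≈ 14.6 mm. Slicing at Δz = 2.089 mm — 7 equal slices spanning the solid's height, so layer i sits at z = i·h/7 — gives 7 non-empty perimeters. Each is a 8-segment closed polygon; G0 lifts to the layer z and rapids to the start vertex, then G1 traces the edges.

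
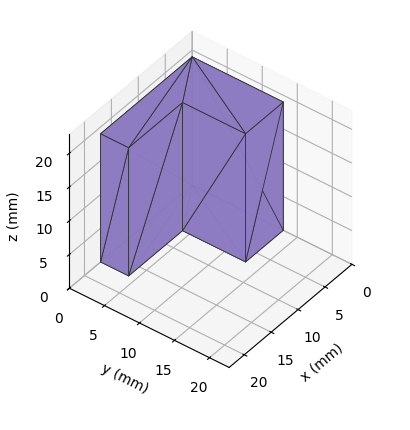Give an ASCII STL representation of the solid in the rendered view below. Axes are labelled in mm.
Reading the render: the shape is an L-shaped prism: outer 17 × 13 mm, arm thicknesses ≈ 4 mm (horizontal) and 7 mm (vertical), extruded 19 mm in z (dimensions read to the nearest mm from the axis ticks). For the STL, each face is triangulated and given an outward normal.

solid part
  facet normal 0.0000 0.0000 -1.0000
    outer loop
      vertex 17.0 4.0 0.0
      vertex 17.0 0.0 0.0
      vertex 0.0 0.0 0.0
    endloop
  endfacet
  facet normal 0.0000 0.0000 -1.0000
    outer loop
      vertex 7.0 4.0 0.0
      vertex 17.0 4.0 0.0
      vertex 0.0 0.0 0.0
    endloop
  endfacet
  facet normal 0.0000 0.0000 -1.0000
    outer loop
      vertex 7.0 13.0 0.0
      vertex 7.0 4.0 0.0
      vertex 0.0 0.0 0.0
    endloop
  endfacet
  facet normal 0.0000 0.0000 -1.0000
    outer loop
      vertex 0.0 13.0 0.0
      vertex 7.0 13.0 0.0
      vertex 0.0 0.0 0.0
    endloop
  endfacet
  facet normal 0.0000 0.0000 1.0000
    outer loop
      vertex 0.0 0.0 19.0
      vertex 17.0 0.0 19.0
      vertex 17.0 4.0 19.0
    endloop
  endfacet
  facet normal 0.0000 0.0000 1.0000
    outer loop
      vertex 0.0 0.0 19.0
      vertex 17.0 4.0 19.0
      vertex 7.0 4.0 19.0
    endloop
  endfacet
  facet normal 0.0000 0.0000 1.0000
    outer loop
      vertex 0.0 0.0 19.0
      vertex 7.0 4.0 19.0
      vertex 7.0 13.0 19.0
    endloop
  endfacet
  facet normal 0.0000 0.0000 1.0000
    outer loop
      vertex 0.0 0.0 19.0
      vertex 7.0 13.0 19.0
      vertex 0.0 13.0 19.0
    endloop
  endfacet
  facet normal 0.0000 -1.0000 0.0000
    outer loop
      vertex 0.0 0.0 0.0
      vertex 17.0 0.0 0.0
      vertex 17.0 0.0 19.0
    endloop
  endfacet
  facet normal 0.0000 -1.0000 0.0000
    outer loop
      vertex 0.0 0.0 0.0
      vertex 17.0 0.0 19.0
      vertex 0.0 0.0 19.0
    endloop
  endfacet
  facet normal 1.0000 0.0000 0.0000
    outer loop
      vertex 17.0 0.0 0.0
      vertex 17.0 4.0 0.0
      vertex 17.0 4.0 19.0
    endloop
  endfacet
  facet normal 1.0000 0.0000 0.0000
    outer loop
      vertex 17.0 0.0 0.0
      vertex 17.0 4.0 19.0
      vertex 17.0 0.0 19.0
    endloop
  endfacet
  facet normal 0.0000 1.0000 0.0000
    outer loop
      vertex 17.0 4.0 0.0
      vertex 7.0 4.0 0.0
      vertex 7.0 4.0 19.0
    endloop
  endfacet
  facet normal 0.0000 1.0000 0.0000
    outer loop
      vertex 17.0 4.0 0.0
      vertex 7.0 4.0 19.0
      vertex 17.0 4.0 19.0
    endloop
  endfacet
  facet normal 1.0000 0.0000 0.0000
    outer loop
      vertex 7.0 4.0 0.0
      vertex 7.0 13.0 0.0
      vertex 7.0 13.0 19.0
    endloop
  endfacet
  facet normal 1.0000 0.0000 0.0000
    outer loop
      vertex 7.0 4.0 0.0
      vertex 7.0 13.0 19.0
      vertex 7.0 4.0 19.0
    endloop
  endfacet
  facet normal 0.0000 1.0000 0.0000
    outer loop
      vertex 7.0 13.0 0.0
      vertex 0.0 13.0 0.0
      vertex 0.0 13.0 19.0
    endloop
  endfacet
  facet normal 0.0000 1.0000 0.0000
    outer loop
      vertex 7.0 13.0 0.0
      vertex 0.0 13.0 19.0
      vertex 7.0 13.0 19.0
    endloop
  endfacet
  facet normal -1.0000 0.0000 0.0000
    outer loop
      vertex 0.0 13.0 0.0
      vertex 0.0 0.0 0.0
      vertex 0.0 0.0 19.0
    endloop
  endfacet
  facet normal -1.0000 0.0000 0.0000
    outer loop
      vertex 0.0 13.0 0.0
      vertex 0.0 0.0 19.0
      vertex 0.0 13.0 19.0
    endloop
  endfacet
endsolid part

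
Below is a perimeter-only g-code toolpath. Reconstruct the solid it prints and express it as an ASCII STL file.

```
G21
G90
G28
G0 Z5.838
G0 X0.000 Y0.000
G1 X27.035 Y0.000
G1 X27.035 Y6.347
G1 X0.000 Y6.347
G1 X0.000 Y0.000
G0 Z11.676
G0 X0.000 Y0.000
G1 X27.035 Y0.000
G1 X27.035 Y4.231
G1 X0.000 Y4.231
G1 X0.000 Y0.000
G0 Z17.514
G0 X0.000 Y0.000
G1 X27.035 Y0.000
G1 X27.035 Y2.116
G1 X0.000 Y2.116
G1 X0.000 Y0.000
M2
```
solid part
  facet normal 0.0000 0.0000 -1.0000
    outer loop
      vertex 27.035 8.463 0.000
      vertex 27.035 0.000 0.000
      vertex 0.000 0.000 0.000
    endloop
  endfacet
  facet normal 0.0000 0.0000 -1.0000
    outer loop
      vertex 0.000 8.463 0.000
      vertex 27.035 8.463 0.000
      vertex 0.000 0.000 0.000
    endloop
  endfacet
  facet normal 0.0000 -1.0000 0.0000
    outer loop
      vertex 0.000 0.000 0.000
      vertex 27.035 0.000 0.000
      vertex 27.035 0.000 23.352
    endloop
  endfacet
  facet normal 0.0000 -1.0000 0.0000
    outer loop
      vertex 0.000 0.000 0.000
      vertex 27.035 0.000 23.352
      vertex 0.000 0.000 23.352
    endloop
  endfacet
  facet normal 0.0000 0.9402 0.3407
    outer loop
      vertex 0.000 0.000 23.352
      vertex 27.035 0.000 23.352
      vertex 27.035 8.463 0.000
    endloop
  endfacet
  facet normal 0.0000 0.9402 0.3407
    outer loop
      vertex 0.000 0.000 23.352
      vertex 27.035 8.463 0.000
      vertex 0.000 8.463 0.000
    endloop
  endfacet
  facet normal -1.0000 0.0000 0.0000
    outer loop
      vertex 0.000 0.000 23.352
      vertex 0.000 8.463 0.000
      vertex 0.000 0.000 0.000
    endloop
  endfacet
  facet normal 1.0000 0.0000 0.0000
    outer loop
      vertex 27.035 0.000 0.000
      vertex 27.035 8.463 0.000
      vertex 27.035 0.000 23.352
    endloop
  endfacet
endsolid part

The G0 Z moves step by Δz≈5.838 mm. The G1 loops shrink linearly with z, so the solid tapers from its base footprint up to z≈23.4. Closing with a flat bottom cap and the tapered top and triangulating gives 8 facets — a wedge (ramp): 27 × 8.46 mm base, rising to 23.4 mm along the y=0 edge and sloping linearly to z=0 at y=8.46.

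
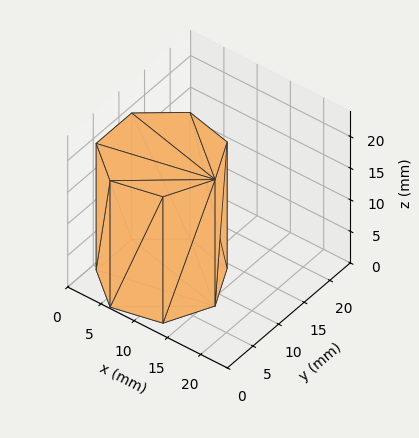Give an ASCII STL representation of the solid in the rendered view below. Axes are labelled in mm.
Reading the render: the shape is a regular 7-sided prism (a cylinder approximated with 7 flat sides), circumscribed radius ≈ 8 mm, height ≈ 20 mm (dimensions read to the nearest mm from the axis ticks). For the STL, each face is triangulated and given an outward normal.

solid part
  facet normal 0.0000 0.0000 -1.0000
    outer loop
      vertex 6.220 15.799 0.000
      vertex 12.988 14.255 0.000
      vertex 16.000 8.000 0.000
    endloop
  endfacet
  facet normal 0.0000 0.0000 -1.0000
    outer loop
      vertex 0.792 11.471 0.000
      vertex 6.220 15.799 0.000
      vertex 16.000 8.000 0.000
    endloop
  endfacet
  facet normal 0.0000 0.0000 -1.0000
    outer loop
      vertex 0.792 4.529 0.000
      vertex 0.792 11.471 0.000
      vertex 16.000 8.000 0.000
    endloop
  endfacet
  facet normal 0.0000 0.0000 -1.0000
    outer loop
      vertex 6.220 0.201 0.000
      vertex 0.792 4.529 0.000
      vertex 16.000 8.000 0.000
    endloop
  endfacet
  facet normal 0.0000 0.0000 -1.0000
    outer loop
      vertex 12.988 1.745 0.000
      vertex 6.220 0.201 0.000
      vertex 16.000 8.000 0.000
    endloop
  endfacet
  facet normal 0.0000 0.0000 1.0000
    outer loop
      vertex 16.000 8.000 20.000
      vertex 12.988 14.255 20.000
      vertex 6.220 15.799 20.000
    endloop
  endfacet
  facet normal 0.0000 0.0000 1.0000
    outer loop
      vertex 16.000 8.000 20.000
      vertex 6.220 15.799 20.000
      vertex 0.792 11.471 20.000
    endloop
  endfacet
  facet normal 0.0000 0.0000 1.0000
    outer loop
      vertex 16.000 8.000 20.000
      vertex 0.792 11.471 20.000
      vertex 0.792 4.529 20.000
    endloop
  endfacet
  facet normal 0.0000 0.0000 1.0000
    outer loop
      vertex 16.000 8.000 20.000
      vertex 0.792 4.529 20.000
      vertex 6.220 0.201 20.000
    endloop
  endfacet
  facet normal 0.0000 0.0000 1.0000
    outer loop
      vertex 16.000 8.000 20.000
      vertex 6.220 0.201 20.000
      vertex 12.988 1.745 20.000
    endloop
  endfacet
  facet normal 0.9010 0.4339 0.0000
    outer loop
      vertex 16.000 8.000 0.000
      vertex 12.988 14.255 0.000
      vertex 12.988 14.255 20.000
    endloop
  endfacet
  facet normal 0.9010 0.4339 0.0000
    outer loop
      vertex 16.000 8.000 0.000
      vertex 12.988 14.255 20.000
      vertex 16.000 8.000 20.000
    endloop
  endfacet
  facet normal 0.2224 0.9750 0.0000
    outer loop
      vertex 12.988 14.255 0.000
      vertex 6.220 15.799 0.000
      vertex 6.220 15.799 20.000
    endloop
  endfacet
  facet normal 0.2224 0.9750 0.0000
    outer loop
      vertex 12.988 14.255 0.000
      vertex 6.220 15.799 20.000
      vertex 12.988 14.255 20.000
    endloop
  endfacet
  facet normal -0.6234 0.7819 0.0000
    outer loop
      vertex 6.220 15.799 0.000
      vertex 0.792 11.471 0.000
      vertex 0.792 11.471 20.000
    endloop
  endfacet
  facet normal -0.6234 0.7819 0.0000
    outer loop
      vertex 6.220 15.799 0.000
      vertex 0.792 11.471 20.000
      vertex 6.220 15.799 20.000
    endloop
  endfacet
  facet normal -1.0000 0.0000 0.0000
    outer loop
      vertex 0.792 11.471 0.000
      vertex 0.792 4.529 0.000
      vertex 0.792 4.529 20.000
    endloop
  endfacet
  facet normal -1.0000 0.0000 0.0000
    outer loop
      vertex 0.792 11.471 0.000
      vertex 0.792 4.529 20.000
      vertex 0.792 11.471 20.000
    endloop
  endfacet
  facet normal -0.6234 -0.7819 0.0000
    outer loop
      vertex 0.792 4.529 0.000
      vertex 6.220 0.201 0.000
      vertex 6.220 0.201 20.000
    endloop
  endfacet
  facet normal -0.6234 -0.7819 0.0000
    outer loop
      vertex 0.792 4.529 0.000
      vertex 6.220 0.201 20.000
      vertex 0.792 4.529 20.000
    endloop
  endfacet
  facet normal 0.2224 -0.9750 0.0000
    outer loop
      vertex 6.220 0.201 0.000
      vertex 12.988 1.745 0.000
      vertex 12.988 1.745 20.000
    endloop
  endfacet
  facet normal 0.2224 -0.9750 0.0000
    outer loop
      vertex 6.220 0.201 0.000
      vertex 12.988 1.745 20.000
      vertex 6.220 0.201 20.000
    endloop
  endfacet
  facet normal 0.9010 -0.4339 0.0000
    outer loop
      vertex 12.988 1.745 0.000
      vertex 16.000 8.000 0.000
      vertex 16.000 8.000 20.000
    endloop
  endfacet
  facet normal 0.9010 -0.4339 0.0000
    outer loop
      vertex 12.988 1.745 0.000
      vertex 16.000 8.000 20.000
      vertex 12.988 1.745 20.000
    endloop
  endfacet
endsolid part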